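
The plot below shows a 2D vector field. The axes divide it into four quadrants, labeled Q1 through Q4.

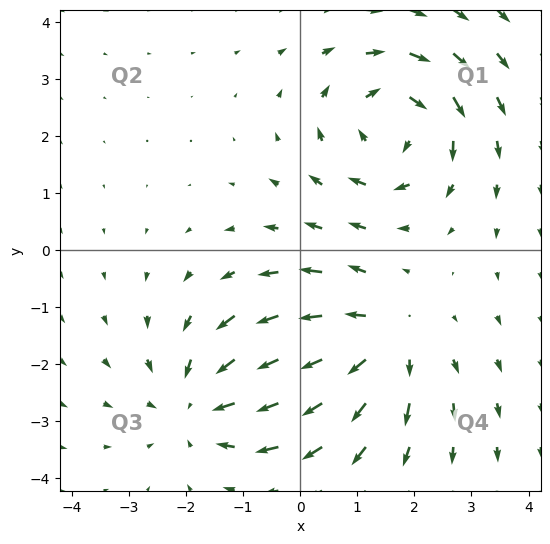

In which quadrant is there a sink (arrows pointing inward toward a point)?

The sink sits at approximately (-1.7, -2.7), which lies in quadrant Q3. The divergence there is about -3, negative as expected for a sink.

Q3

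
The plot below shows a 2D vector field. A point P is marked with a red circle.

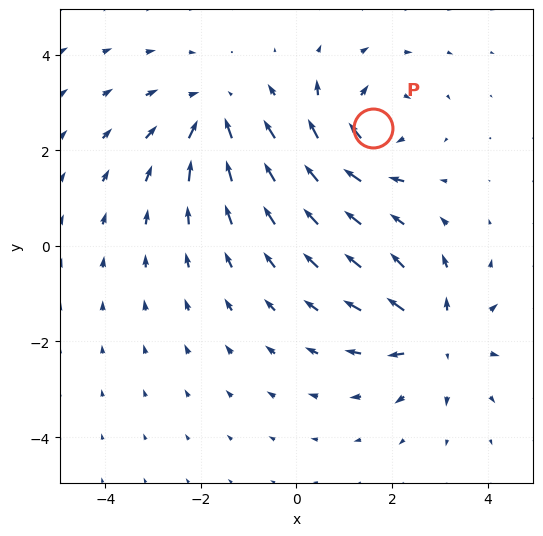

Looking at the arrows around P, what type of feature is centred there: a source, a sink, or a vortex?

At P (1.6, 2.5) the arrows circulate clockwise. Divergence ≈0, curl about -4 — near-zero divergence with nonzero curl is a vortex.

vortex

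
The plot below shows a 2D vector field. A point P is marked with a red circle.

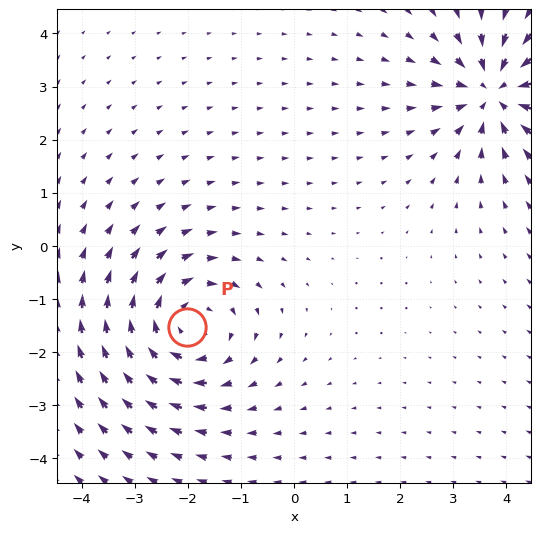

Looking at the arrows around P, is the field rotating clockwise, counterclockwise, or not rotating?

clockwise

Near P at (-2.0, -1.5) the arrows circulate clockwise. The curl (z-component) there is about -4; negative curl means clockwise rotation.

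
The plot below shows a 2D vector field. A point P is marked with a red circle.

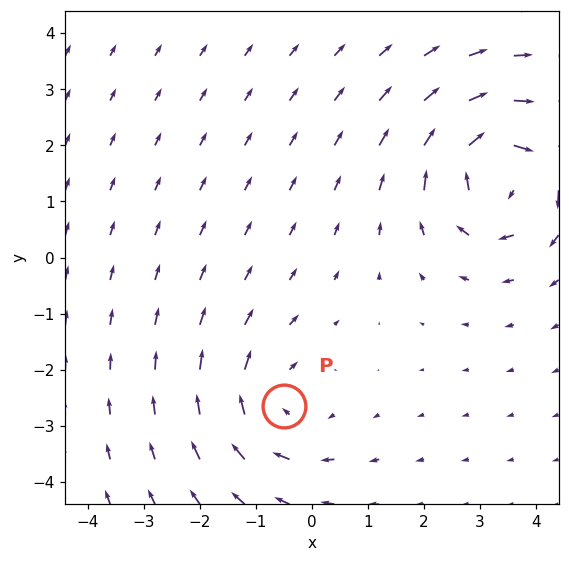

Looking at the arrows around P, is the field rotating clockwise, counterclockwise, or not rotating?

clockwise

Near P at (-0.5, -2.6) the arrows circulate clockwise. The curl (z-component) there is about -3; negative curl means clockwise rotation.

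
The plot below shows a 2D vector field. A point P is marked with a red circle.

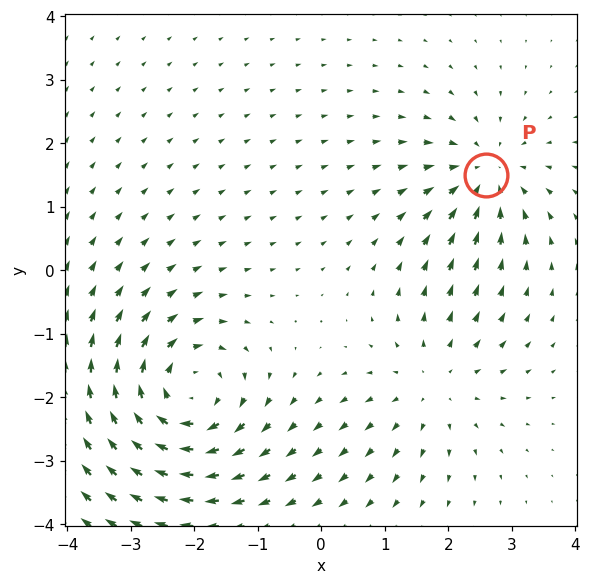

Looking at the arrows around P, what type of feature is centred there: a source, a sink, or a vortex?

sink

At P (2.6, 1.5) the arrows converge inward. Divergence about -4, curl ≈0 — negative divergence with near-zero curl is a sink.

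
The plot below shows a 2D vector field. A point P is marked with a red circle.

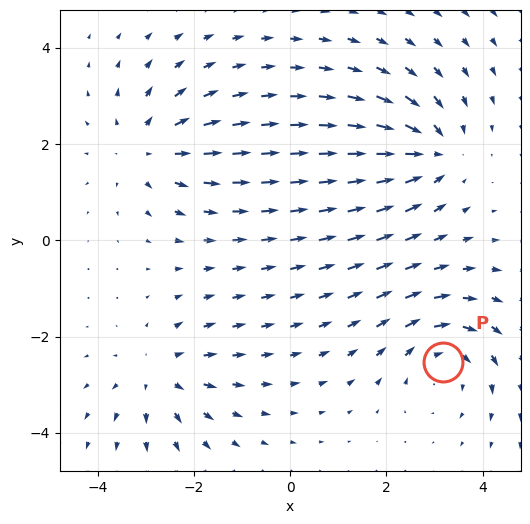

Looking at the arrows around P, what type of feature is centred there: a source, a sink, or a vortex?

At P (3.2, -2.5) the arrows circulate clockwise. Divergence ≈0, curl about -4 — near-zero divergence with nonzero curl is a vortex.

vortex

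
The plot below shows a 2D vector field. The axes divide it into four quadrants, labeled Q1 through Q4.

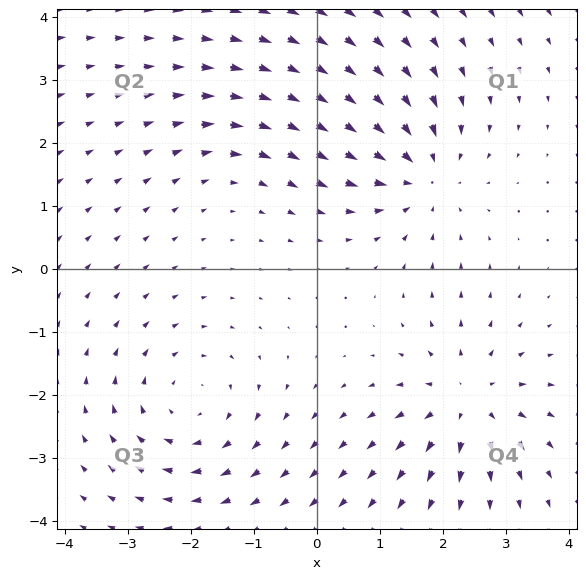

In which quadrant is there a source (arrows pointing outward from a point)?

Q4

The source sits at approximately (2.4, -2.1), which lies in quadrant Q4. The divergence there is about +5, positive as expected for a source.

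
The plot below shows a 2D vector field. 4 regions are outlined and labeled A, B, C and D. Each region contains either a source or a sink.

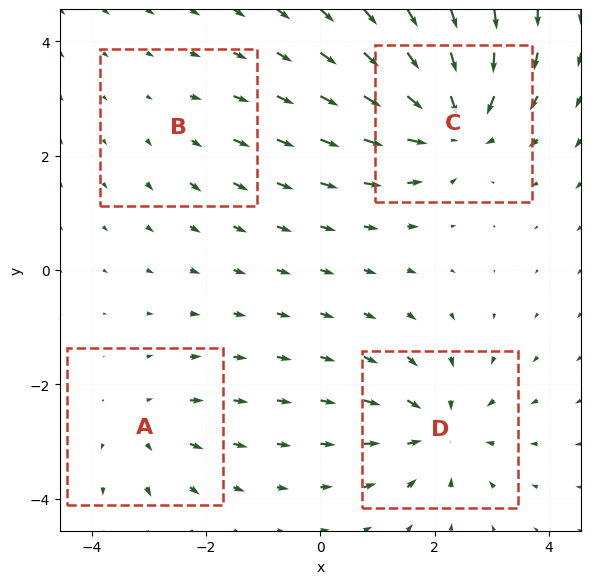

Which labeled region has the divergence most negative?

Divergence at each region's feature centre — A: about +3, B: about +2, C: about -7, D: about -6. Region C is most negative.

C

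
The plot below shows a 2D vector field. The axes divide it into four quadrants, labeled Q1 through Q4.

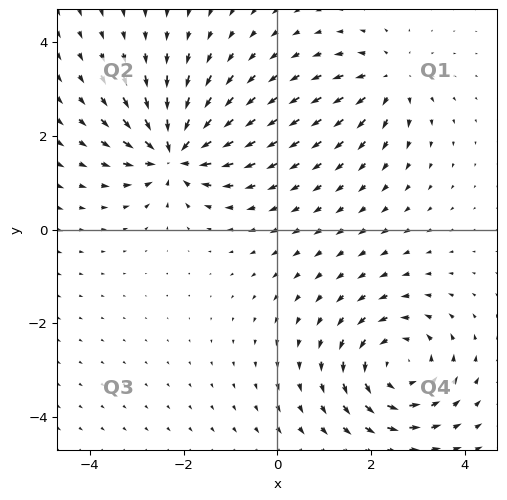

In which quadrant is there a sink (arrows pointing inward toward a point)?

The sink sits at approximately (-2.2, 1.6), which lies in quadrant Q2. The divergence there is about -7, negative as expected for a sink.

Q2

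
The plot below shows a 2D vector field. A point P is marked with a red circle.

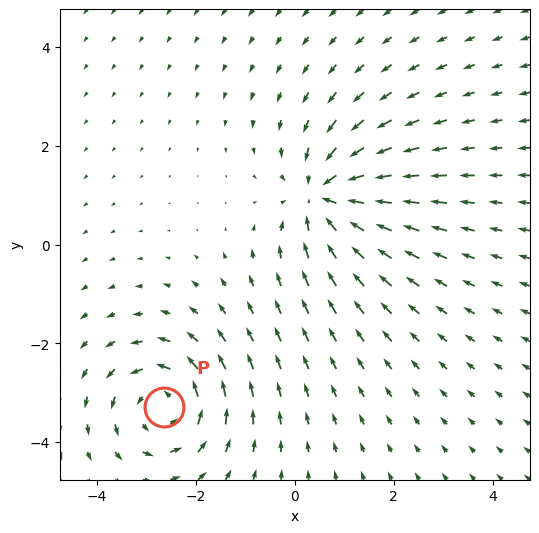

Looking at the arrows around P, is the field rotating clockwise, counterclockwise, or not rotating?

Near P at (-2.7, -3.3) the arrows circulate counterclockwise. The curl (z-component) there is about +4; positive curl means counterclockwise rotation.

counterclockwise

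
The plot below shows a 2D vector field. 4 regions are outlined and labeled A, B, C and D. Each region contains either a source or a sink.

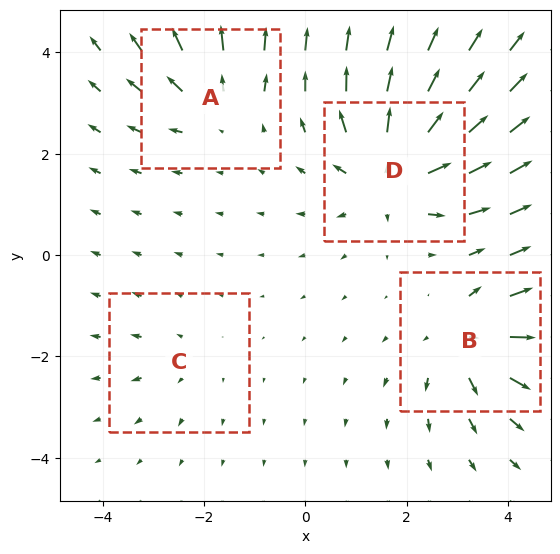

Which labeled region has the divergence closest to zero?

C

Divergence at each region's feature centre — A: about +4, B: about +6, C: about +2, D: about +8. Region C is closest to zero.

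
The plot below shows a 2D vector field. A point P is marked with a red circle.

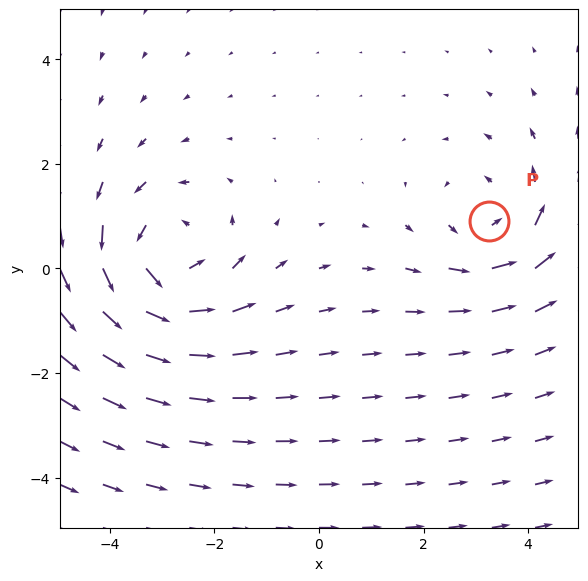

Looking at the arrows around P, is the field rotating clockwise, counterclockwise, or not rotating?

counterclockwise

Near P at (3.3, 0.9) the arrows circulate counterclockwise. The curl (z-component) there is about +3; positive curl means counterclockwise rotation.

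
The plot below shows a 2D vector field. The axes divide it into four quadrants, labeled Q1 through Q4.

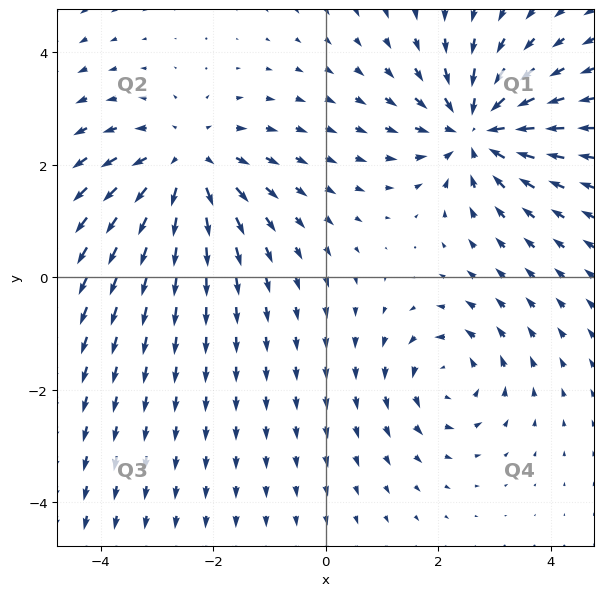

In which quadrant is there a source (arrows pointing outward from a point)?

The source sits at approximately (-2.5, 2.0), which lies in quadrant Q2. The divergence there is about +4, positive as expected for a source.

Q2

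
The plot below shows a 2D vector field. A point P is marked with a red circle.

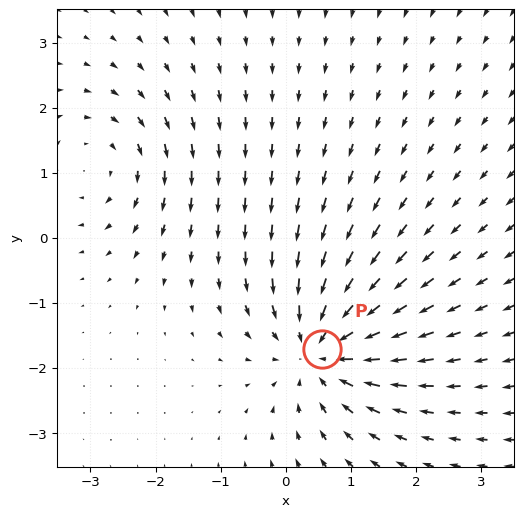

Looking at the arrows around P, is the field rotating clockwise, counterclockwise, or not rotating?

Near P at (0.6, -1.7) the arrows show no circulation. The curl there is ≈0.

not rotating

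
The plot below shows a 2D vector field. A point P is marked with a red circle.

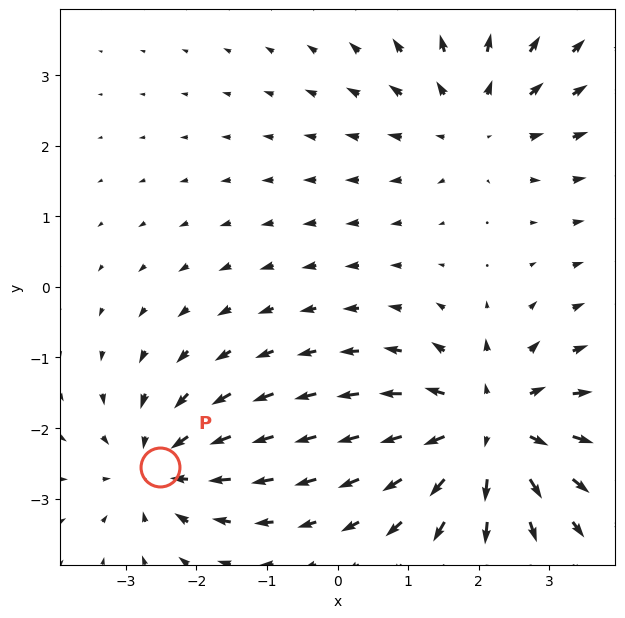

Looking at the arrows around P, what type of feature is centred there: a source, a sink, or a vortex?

sink

At P (-2.5, -2.6) the arrows converge inward. Divergence about -4, curl ≈0 — negative divergence with near-zero curl is a sink.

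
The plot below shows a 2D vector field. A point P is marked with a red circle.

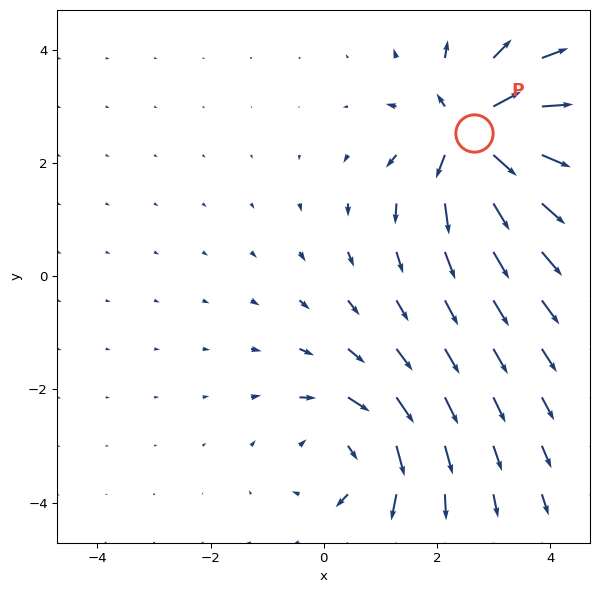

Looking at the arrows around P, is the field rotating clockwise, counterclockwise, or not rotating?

not rotating

Near P at (2.7, 2.5) the arrows show no circulation. The curl there is ≈0.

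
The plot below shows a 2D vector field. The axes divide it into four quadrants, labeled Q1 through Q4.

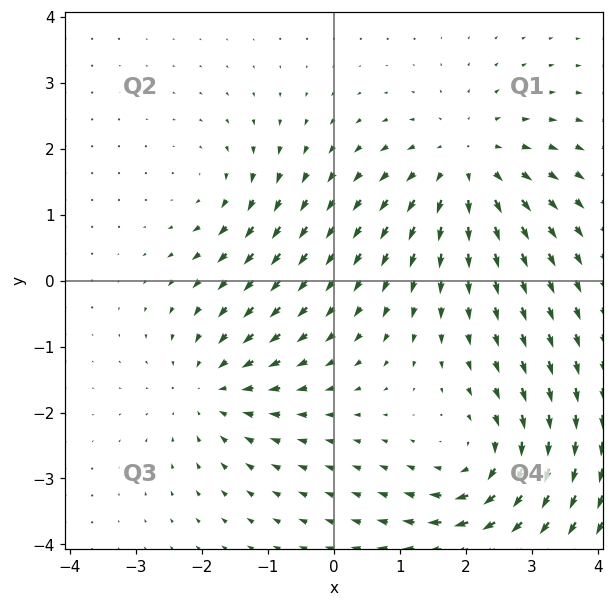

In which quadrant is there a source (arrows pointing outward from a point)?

The source sits at approximately (2.0, 1.7), which lies in quadrant Q1. The divergence there is about +4, positive as expected for a source.

Q1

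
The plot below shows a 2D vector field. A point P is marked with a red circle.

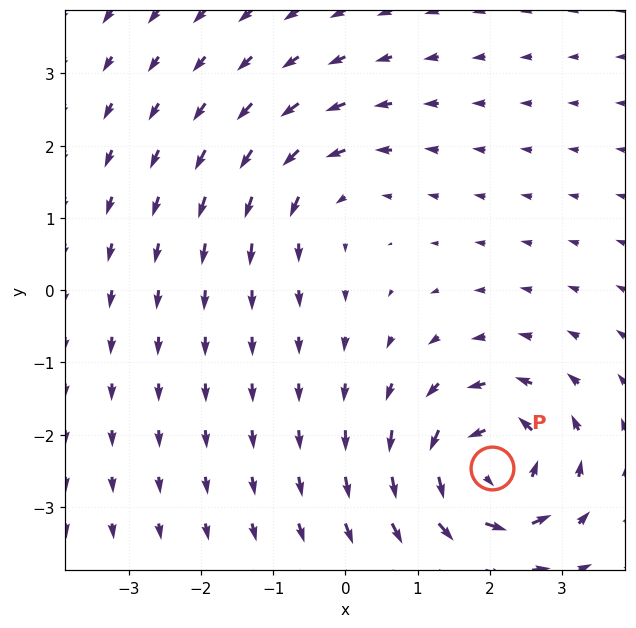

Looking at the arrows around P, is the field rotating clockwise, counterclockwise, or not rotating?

Near P at (2.0, -2.5) the arrows circulate counterclockwise. The curl (z-component) there is about +7; positive curl means counterclockwise rotation.

counterclockwise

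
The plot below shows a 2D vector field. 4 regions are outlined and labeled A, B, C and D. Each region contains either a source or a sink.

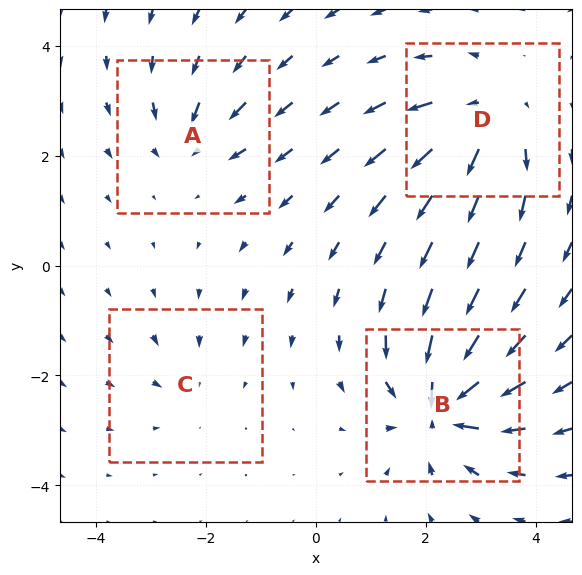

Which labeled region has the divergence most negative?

Divergence at each region's feature centre — A: about -4, B: about -8, C: about -3, D: about +6. Region B is most negative.

B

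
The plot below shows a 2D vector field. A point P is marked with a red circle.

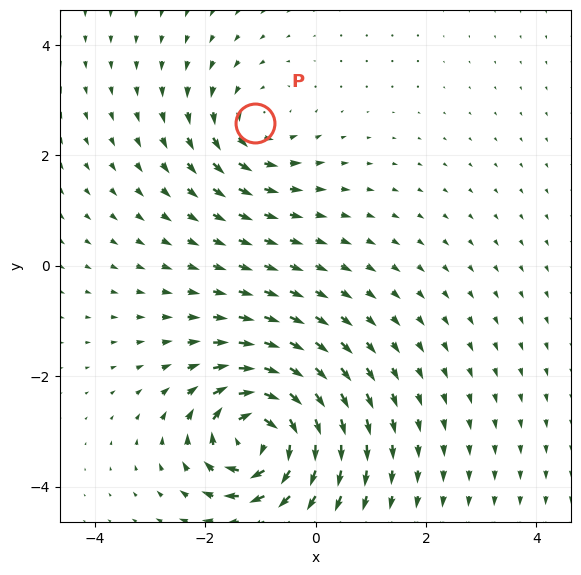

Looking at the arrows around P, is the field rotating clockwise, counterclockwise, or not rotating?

Near P at (-1.1, 2.6) the arrows circulate counterclockwise. The curl (z-component) there is about +3; positive curl means counterclockwise rotation.

counterclockwise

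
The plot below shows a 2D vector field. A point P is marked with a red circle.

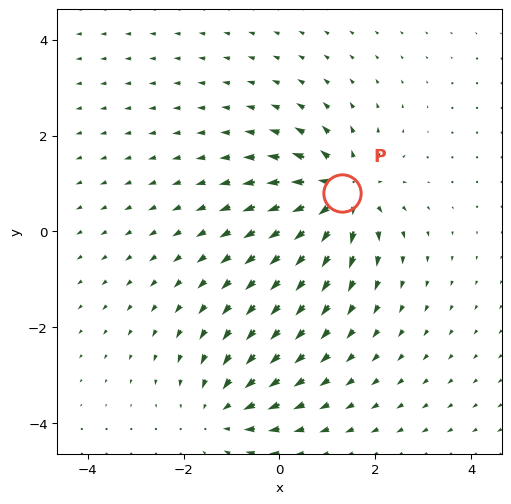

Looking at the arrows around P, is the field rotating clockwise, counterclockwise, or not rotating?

not rotating

Near P at (1.3, 0.8) the arrows show no circulation. The curl there is ≈0.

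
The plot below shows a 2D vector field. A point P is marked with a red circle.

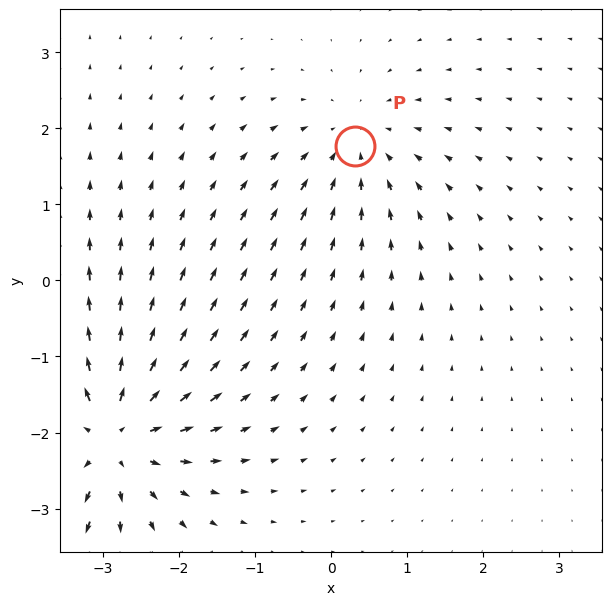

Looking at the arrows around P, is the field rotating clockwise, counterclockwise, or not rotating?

not rotating

Near P at (0.3, 1.8) the arrows show no circulation. The curl there is ≈0.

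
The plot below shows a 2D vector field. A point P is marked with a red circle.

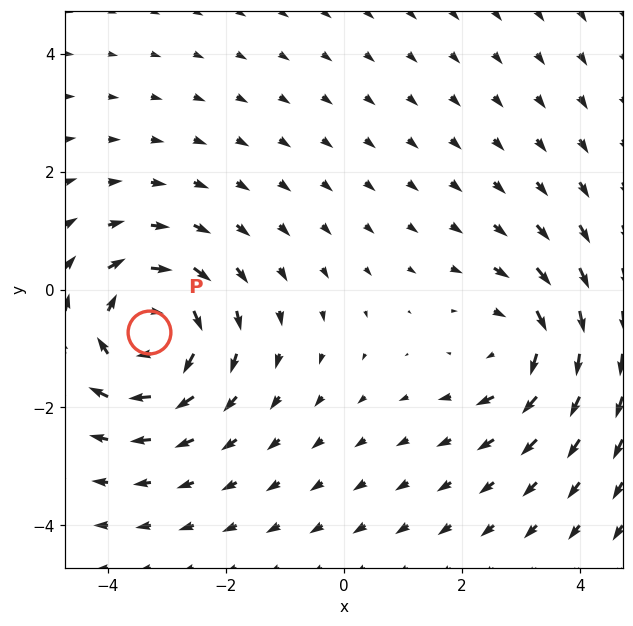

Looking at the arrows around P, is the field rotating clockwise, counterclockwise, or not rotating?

Near P at (-3.3, -0.7) the arrows circulate clockwise. The curl (z-component) there is about -4; negative curl means clockwise rotation.

clockwise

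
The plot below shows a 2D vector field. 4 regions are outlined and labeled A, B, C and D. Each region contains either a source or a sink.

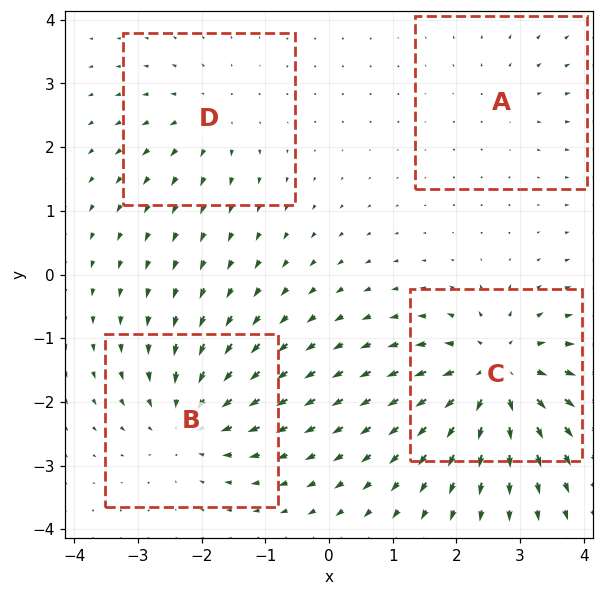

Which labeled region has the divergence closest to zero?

Divergence at each region's feature centre — A: about +2, B: about -5, C: about +7, D: about +3. Region A is closest to zero.

A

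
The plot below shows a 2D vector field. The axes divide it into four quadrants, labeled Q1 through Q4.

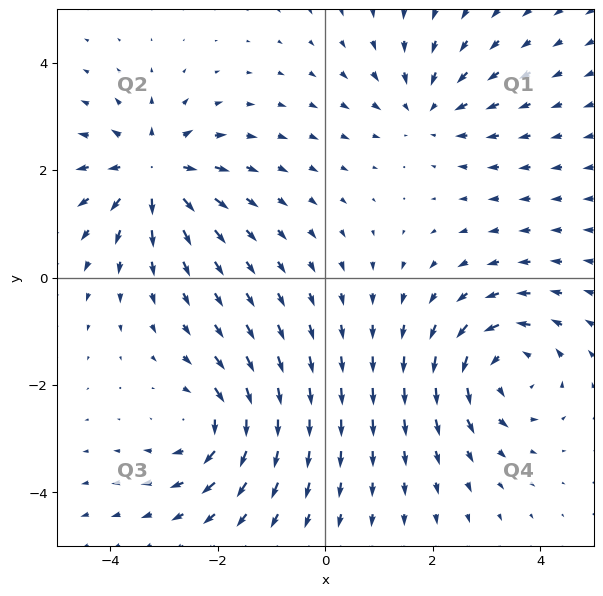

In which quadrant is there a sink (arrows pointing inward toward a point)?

Q1

The sink sits at approximately (1.9, 3.1), which lies in quadrant Q1. The divergence there is about -3, negative as expected for a sink.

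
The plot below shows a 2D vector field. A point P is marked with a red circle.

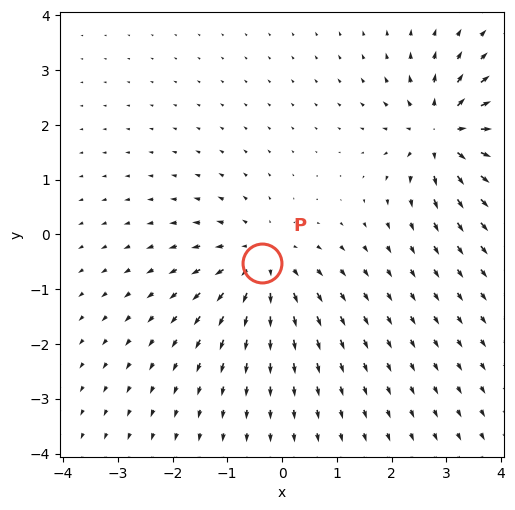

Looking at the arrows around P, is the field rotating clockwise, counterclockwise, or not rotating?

not rotating

Near P at (-0.4, -0.5) the arrows show no circulation. The curl there is ≈0.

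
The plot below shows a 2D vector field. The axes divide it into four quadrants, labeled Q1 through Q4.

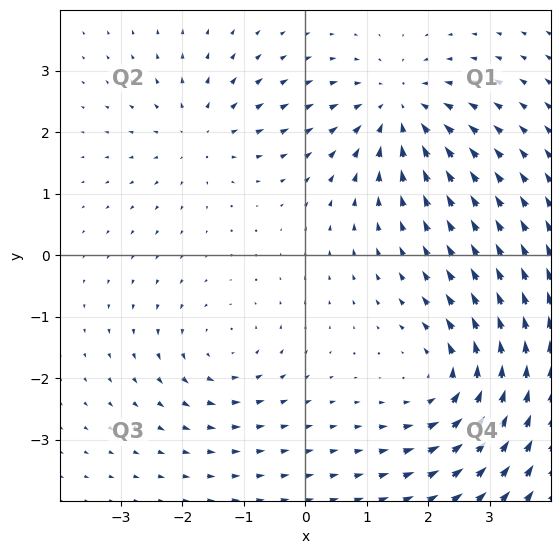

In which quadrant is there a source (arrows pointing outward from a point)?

The source sits at approximately (-1.7, 2.0), which lies in quadrant Q2. The divergence there is about +3, positive as expected for a source.

Q2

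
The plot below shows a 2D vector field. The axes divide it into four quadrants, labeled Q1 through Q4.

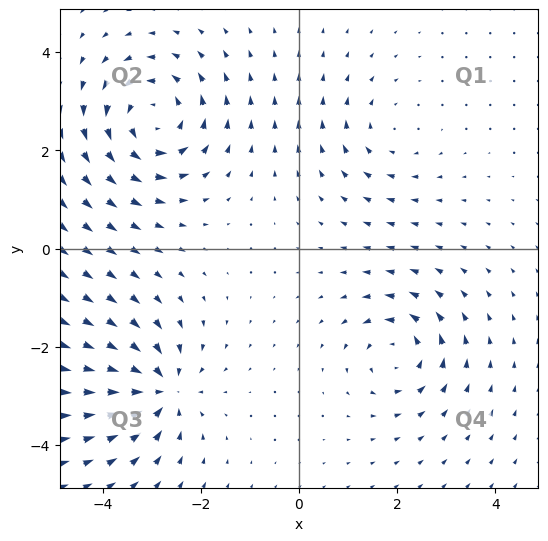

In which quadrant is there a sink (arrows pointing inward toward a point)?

The sink sits at approximately (-2.8, -2.9), which lies in quadrant Q3. The divergence there is about -5, negative as expected for a sink.

Q3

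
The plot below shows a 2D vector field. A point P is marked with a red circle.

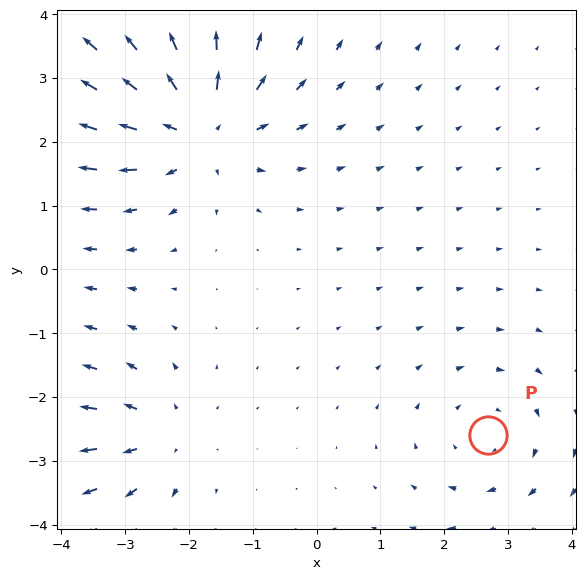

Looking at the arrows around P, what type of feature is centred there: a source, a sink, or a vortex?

At P (2.7, -2.6) the arrows circulate clockwise. Divergence ≈0, curl about -2 — near-zero divergence with nonzero curl is a vortex.

vortex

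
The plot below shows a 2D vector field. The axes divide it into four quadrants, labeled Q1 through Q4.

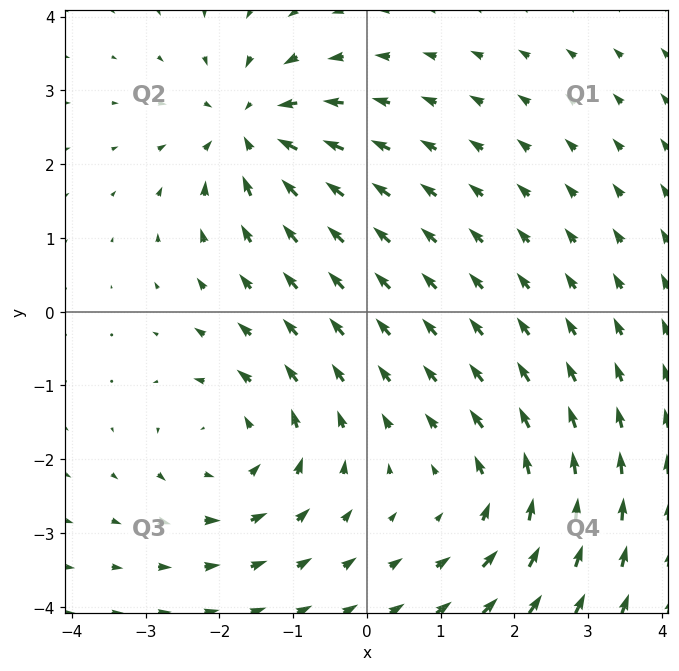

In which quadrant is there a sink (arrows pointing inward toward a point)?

The sink sits at approximately (-1.6, 2.5), which lies in quadrant Q2. The divergence there is about -6, negative as expected for a sink.

Q2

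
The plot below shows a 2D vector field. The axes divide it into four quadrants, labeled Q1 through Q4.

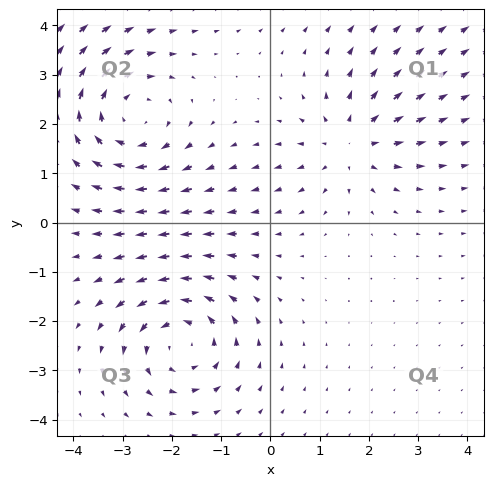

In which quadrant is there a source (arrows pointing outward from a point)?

Q1

The source sits at approximately (1.6, 1.6), which lies in quadrant Q1. The divergence there is about +4, positive as expected for a source.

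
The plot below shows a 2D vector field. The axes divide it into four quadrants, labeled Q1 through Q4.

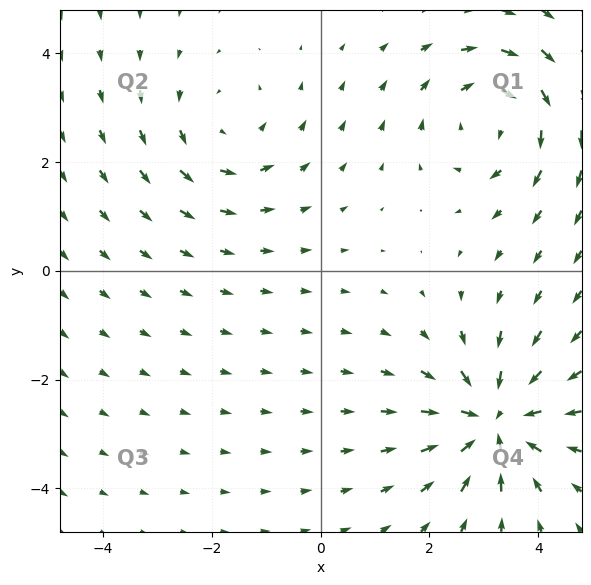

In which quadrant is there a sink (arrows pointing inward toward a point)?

Q4

The sink sits at approximately (3.2, -2.8), which lies in quadrant Q4. The divergence there is about -6, negative as expected for a sink.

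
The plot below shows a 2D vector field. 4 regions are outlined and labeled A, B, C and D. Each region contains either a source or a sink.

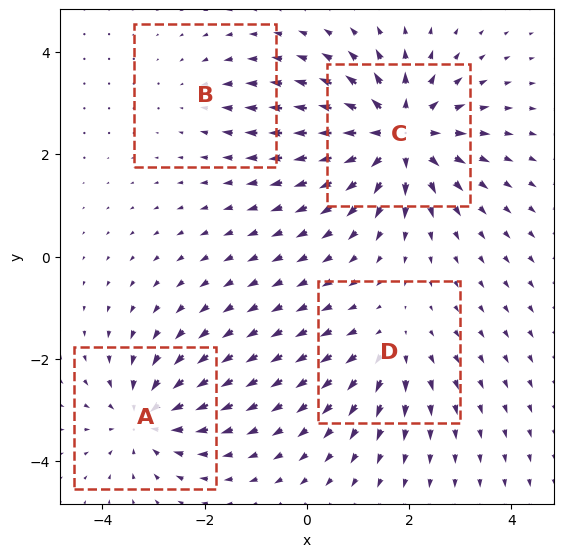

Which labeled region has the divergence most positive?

C

Divergence at each region's feature centre — A: about -5, B: about -2, C: about +8, D: about +4. Region C is most positive.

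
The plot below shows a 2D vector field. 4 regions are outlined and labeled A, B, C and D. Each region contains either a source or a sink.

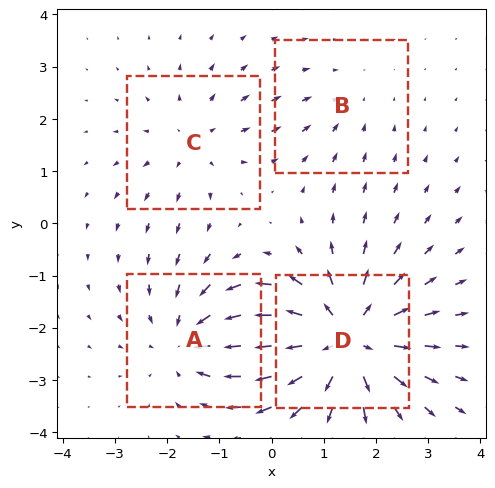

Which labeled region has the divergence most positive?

D

Divergence at each region's feature centre — A: about -4, B: about -2, C: about +3, D: about +6. Region D is most positive.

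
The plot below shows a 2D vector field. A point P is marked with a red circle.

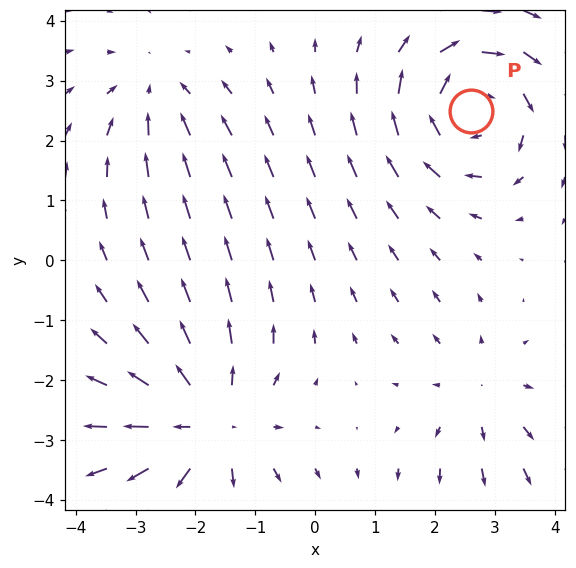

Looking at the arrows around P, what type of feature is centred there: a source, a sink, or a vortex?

At P (2.6, 2.5) the arrows circulate clockwise. Divergence ≈0, curl about -4 — near-zero divergence with nonzero curl is a vortex.

vortex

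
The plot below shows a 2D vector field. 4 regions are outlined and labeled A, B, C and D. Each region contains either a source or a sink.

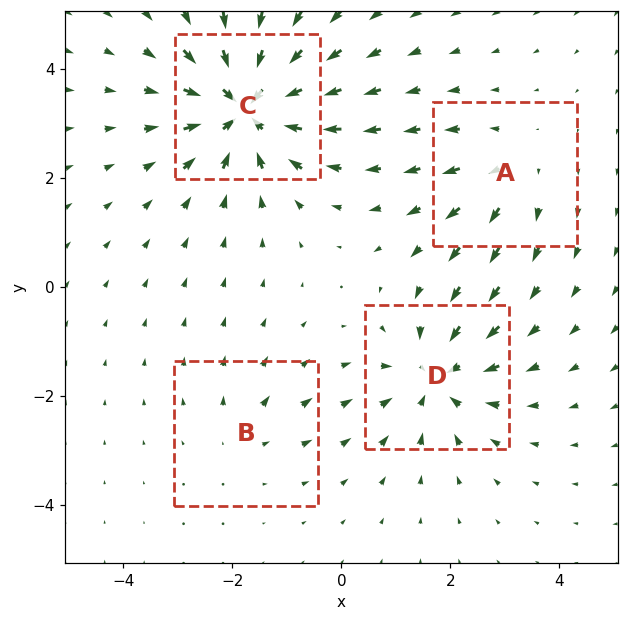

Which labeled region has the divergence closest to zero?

B

Divergence at each region's feature centre — A: about +3, B: about +2, C: about -7, D: about -5. Region B is closest to zero.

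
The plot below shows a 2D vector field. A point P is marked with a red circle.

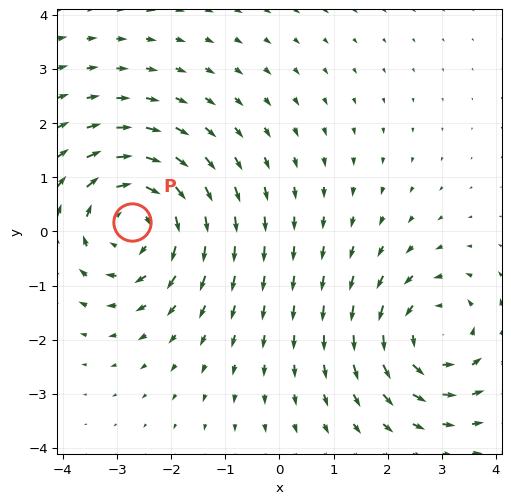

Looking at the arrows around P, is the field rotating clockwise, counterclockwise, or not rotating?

Near P at (-2.7, 0.2) the arrows circulate clockwise. The curl (z-component) there is about -4; negative curl means clockwise rotation.

clockwise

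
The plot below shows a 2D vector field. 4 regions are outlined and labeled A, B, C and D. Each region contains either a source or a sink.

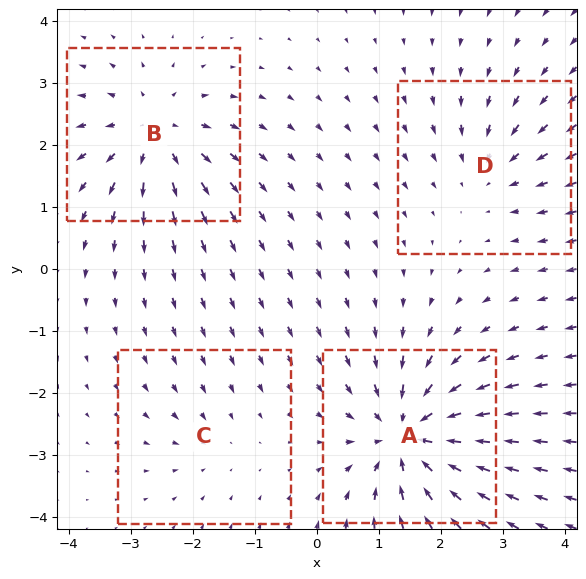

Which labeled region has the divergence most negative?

A

Divergence at each region's feature centre — A: about -8, B: about +5, C: about -2, D: about -4. Region A is most negative.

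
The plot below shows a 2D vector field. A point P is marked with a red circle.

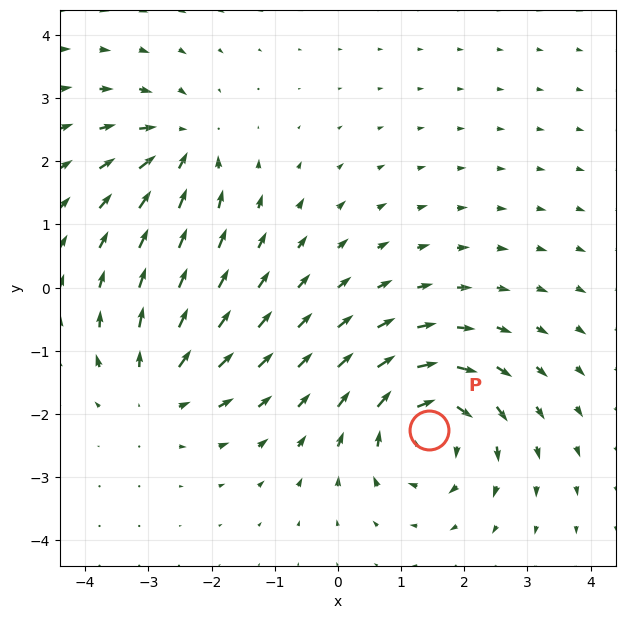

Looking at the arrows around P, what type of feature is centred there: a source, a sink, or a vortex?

vortex

At P (1.4, -2.3) the arrows circulate clockwise. Divergence ≈0, curl about -6 — near-zero divergence with nonzero curl is a vortex.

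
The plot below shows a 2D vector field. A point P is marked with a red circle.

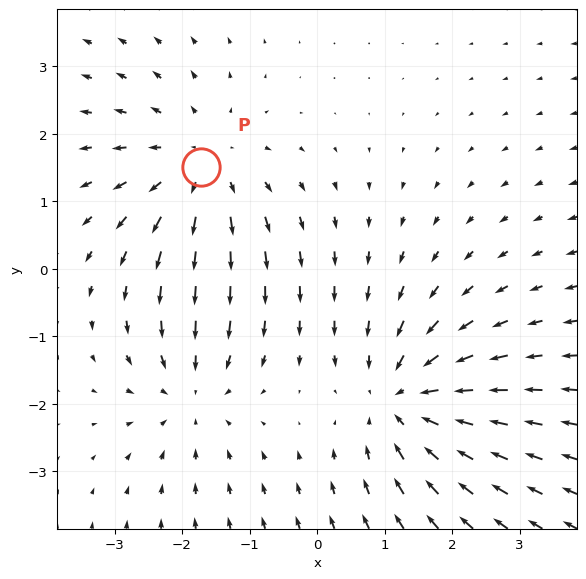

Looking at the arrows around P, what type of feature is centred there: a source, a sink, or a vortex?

source

At P (-1.7, 1.5) the arrows spread outward. Divergence about +3, curl ≈0 — positive divergence with near-zero curl is a source.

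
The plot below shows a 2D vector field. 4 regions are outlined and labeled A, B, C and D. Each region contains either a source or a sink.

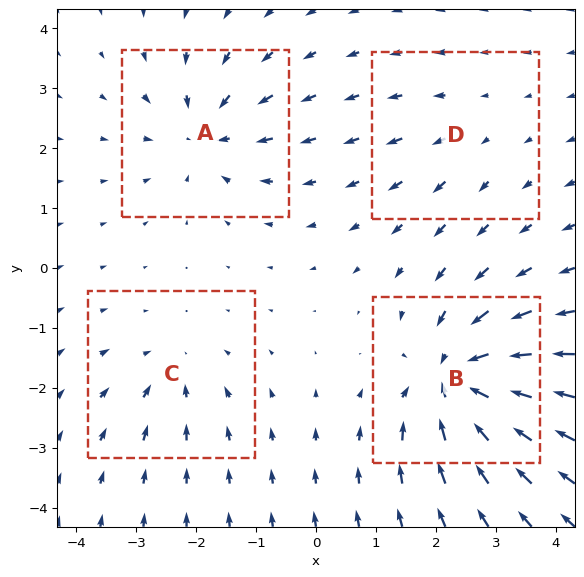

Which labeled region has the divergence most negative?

B

Divergence at each region's feature centre — A: about -5, B: about -8, C: about -4, D: about +2. Region B is most negative.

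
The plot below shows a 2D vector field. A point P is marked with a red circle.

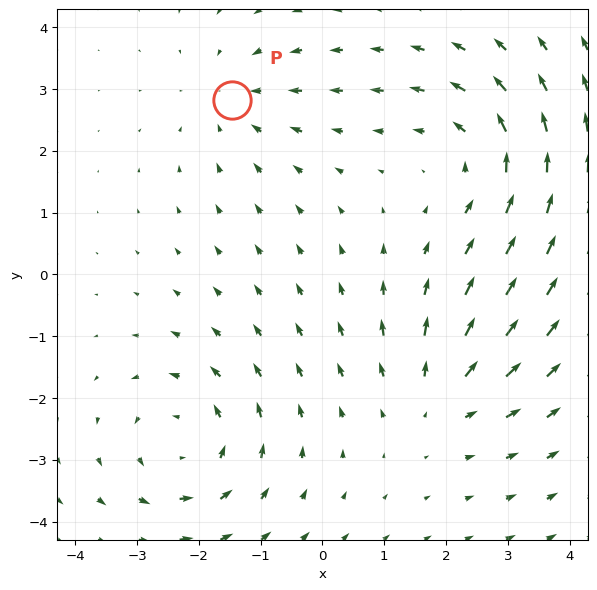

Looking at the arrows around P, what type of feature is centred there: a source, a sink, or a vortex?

sink

At P (-1.5, 2.8) the arrows converge inward. Divergence about -3, curl ≈0 — negative divergence with near-zero curl is a sink.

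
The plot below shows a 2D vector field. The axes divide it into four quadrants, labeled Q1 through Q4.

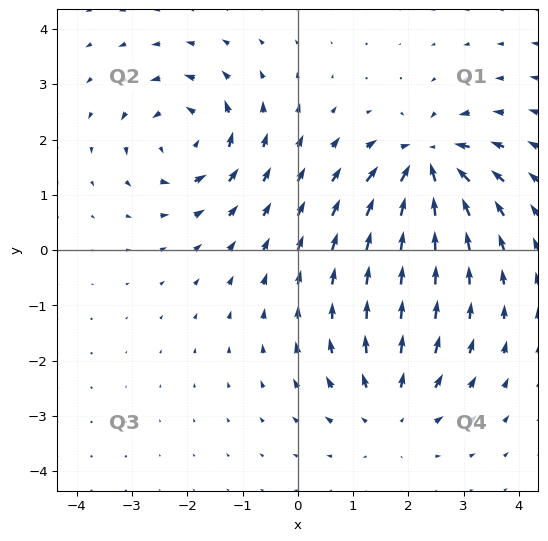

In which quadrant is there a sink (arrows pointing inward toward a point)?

Q1

The sink sits at approximately (2.4, 1.6), which lies in quadrant Q1. The divergence there is about -6, negative as expected for a sink.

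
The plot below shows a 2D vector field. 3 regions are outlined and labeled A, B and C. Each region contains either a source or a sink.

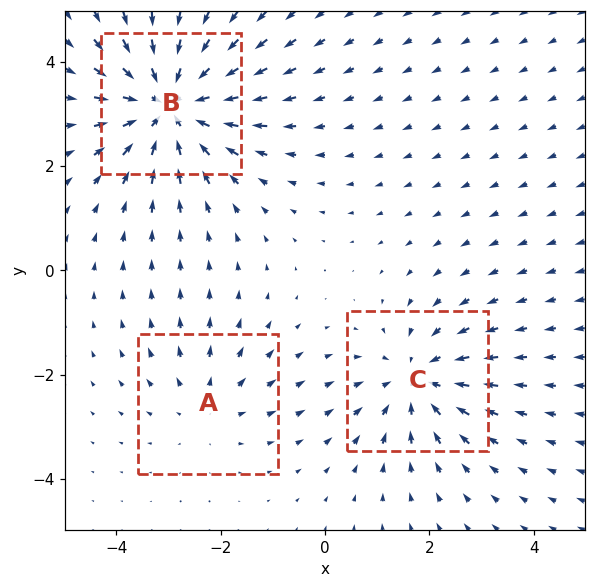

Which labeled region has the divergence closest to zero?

Divergence at each region's feature centre — A: about +2, B: about -4, C: about -3. Region A is closest to zero.

A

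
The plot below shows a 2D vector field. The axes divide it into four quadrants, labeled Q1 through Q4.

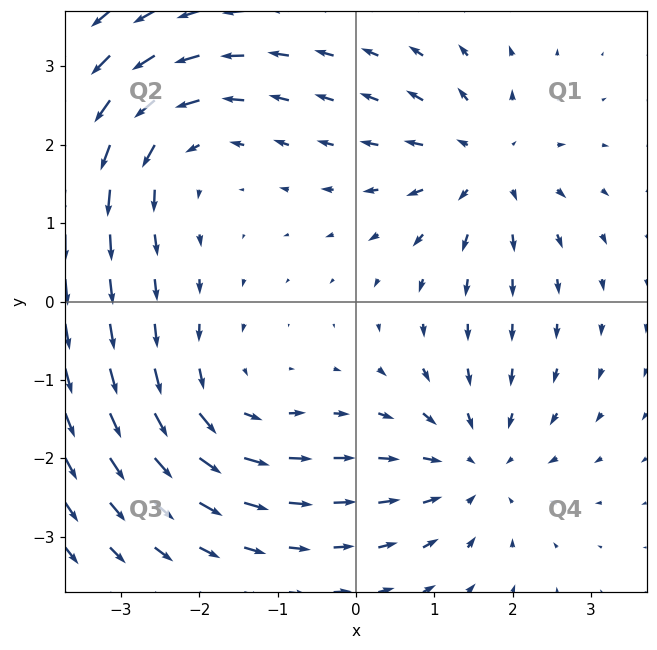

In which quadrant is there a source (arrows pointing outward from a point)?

Q1

The source sits at approximately (1.6, 1.7), which lies in quadrant Q1. The divergence there is about +5, positive as expected for a source.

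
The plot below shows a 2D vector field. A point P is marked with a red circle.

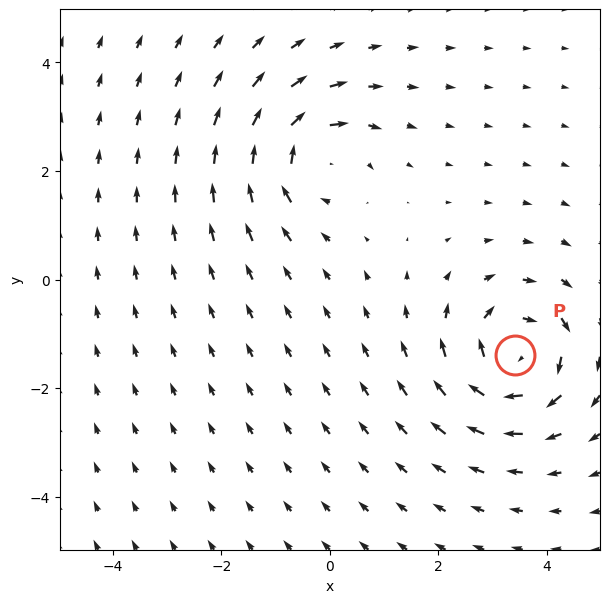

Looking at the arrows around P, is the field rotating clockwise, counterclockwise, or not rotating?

Near P at (3.4, -1.4) the arrows circulate clockwise. The curl (z-component) there is about -5; negative curl means clockwise rotation.

clockwise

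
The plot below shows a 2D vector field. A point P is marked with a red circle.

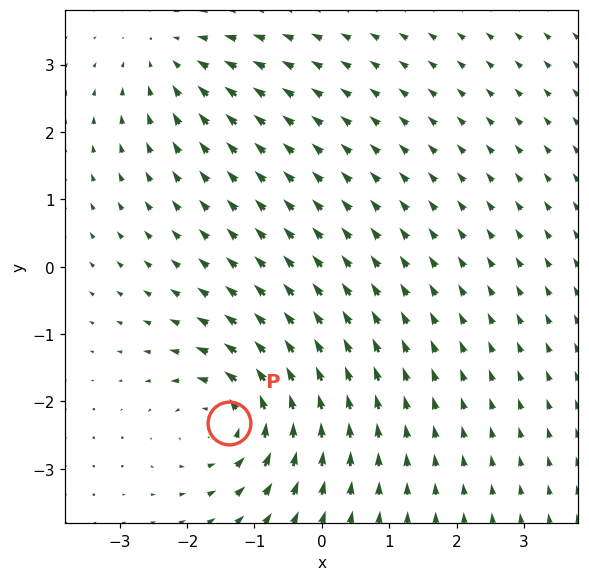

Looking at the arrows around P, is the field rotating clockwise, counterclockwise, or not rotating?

counterclockwise

Near P at (-1.4, -2.3) the arrows circulate counterclockwise. The curl (z-component) there is about +5; positive curl means counterclockwise rotation.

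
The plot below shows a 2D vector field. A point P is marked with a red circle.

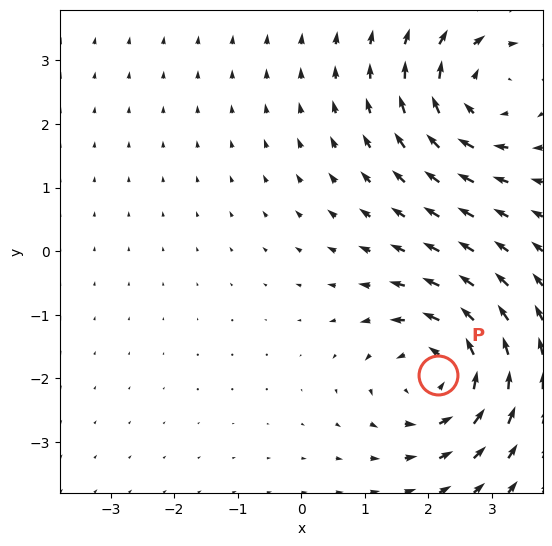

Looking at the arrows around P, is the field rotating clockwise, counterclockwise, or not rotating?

counterclockwise

Near P at (2.1, -1.9) the arrows circulate counterclockwise. The curl (z-component) there is about +5; positive curl means counterclockwise rotation.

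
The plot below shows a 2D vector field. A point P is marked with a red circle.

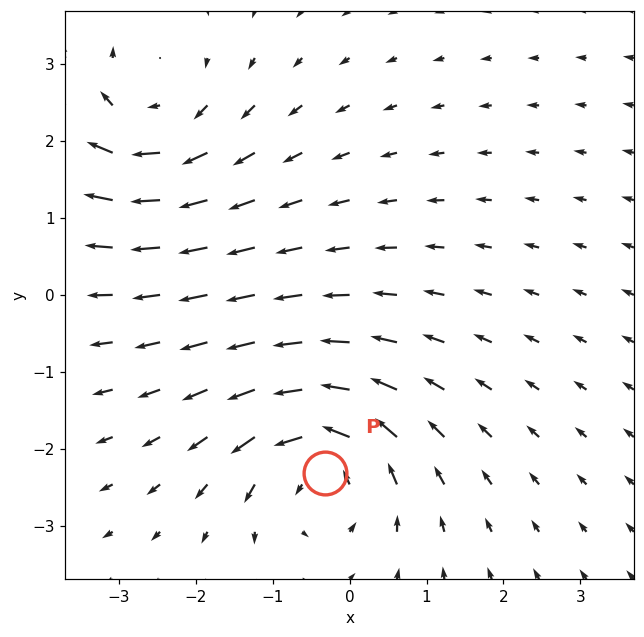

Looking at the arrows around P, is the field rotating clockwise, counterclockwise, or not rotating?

counterclockwise

Near P at (-0.3, -2.3) the arrows circulate counterclockwise. The curl (z-component) there is about +5; positive curl means counterclockwise rotation.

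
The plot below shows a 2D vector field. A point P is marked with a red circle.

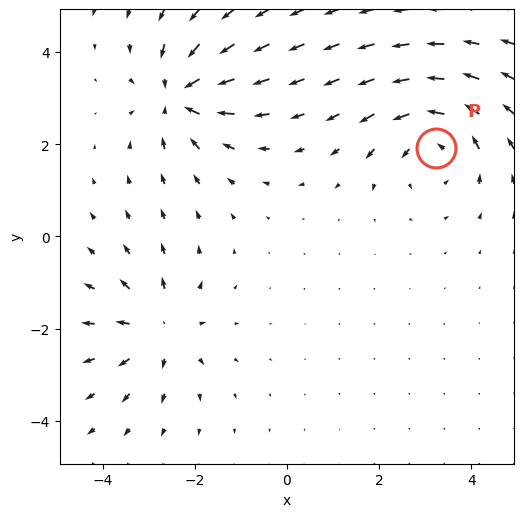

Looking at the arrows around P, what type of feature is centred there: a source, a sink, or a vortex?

At P (3.2, 1.9) the arrows circulate counterclockwise. Divergence ≈0, curl about +4 — near-zero divergence with nonzero curl is a vortex.

vortex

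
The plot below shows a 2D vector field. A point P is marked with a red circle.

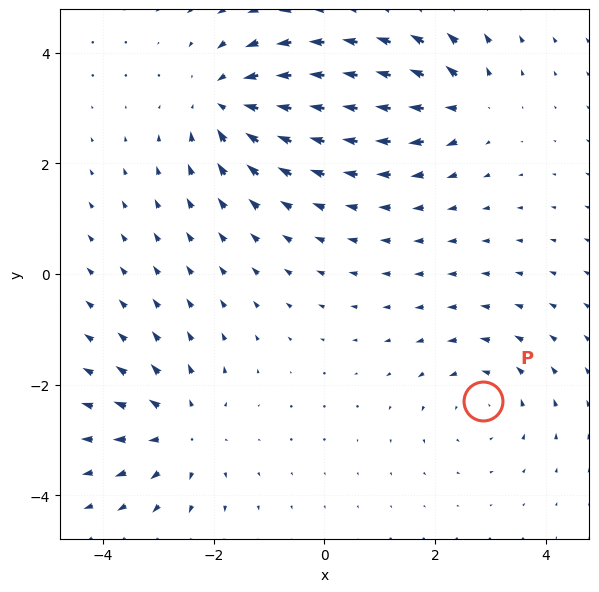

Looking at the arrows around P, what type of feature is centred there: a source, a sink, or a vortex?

vortex

At P (2.9, -2.3) the arrows circulate counterclockwise. Divergence ≈0, curl about +4 — near-zero divergence with nonzero curl is a vortex.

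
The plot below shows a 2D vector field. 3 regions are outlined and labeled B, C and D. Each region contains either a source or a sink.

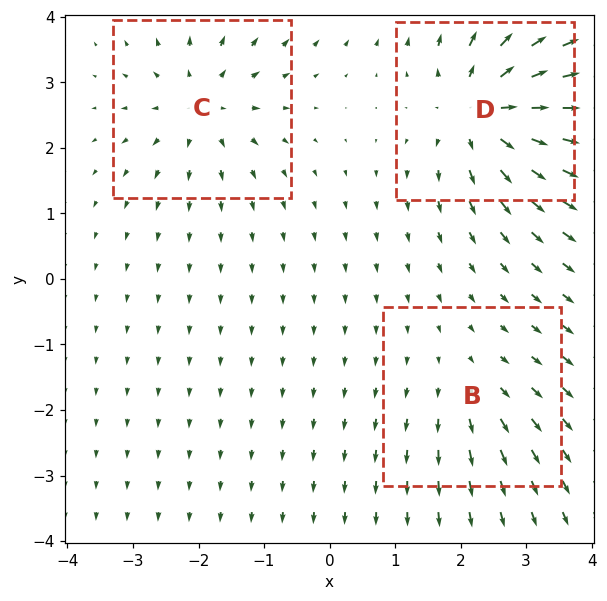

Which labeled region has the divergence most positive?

Divergence at each region's feature centre — B: about +2, C: about +4, D: about +6. Region D is most positive.

D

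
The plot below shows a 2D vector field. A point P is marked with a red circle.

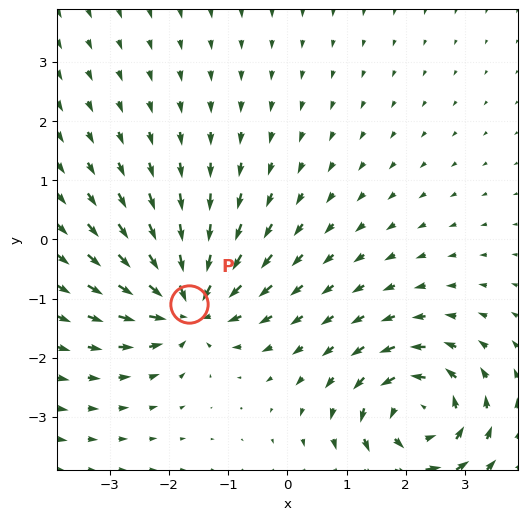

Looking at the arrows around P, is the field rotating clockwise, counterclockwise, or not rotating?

not rotating

Near P at (-1.7, -1.1) the arrows show no circulation. The curl there is ≈0.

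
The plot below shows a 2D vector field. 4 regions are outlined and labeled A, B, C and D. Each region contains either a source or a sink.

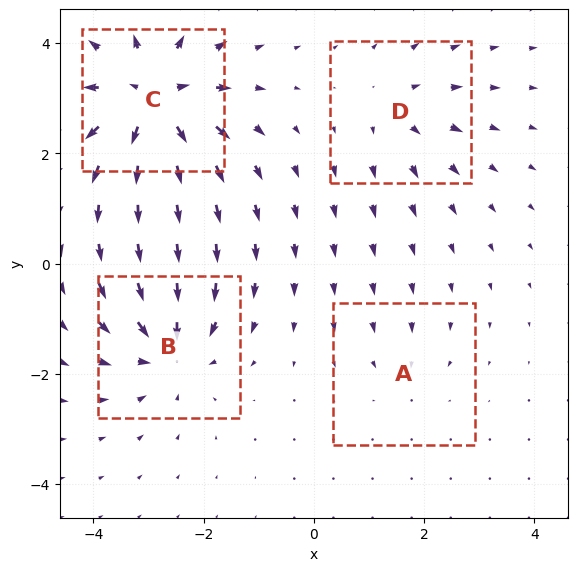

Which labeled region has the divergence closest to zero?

A

Divergence at each region's feature centre — A: about -2, B: about -6, C: about +8, D: about +3. Region A is closest to zero.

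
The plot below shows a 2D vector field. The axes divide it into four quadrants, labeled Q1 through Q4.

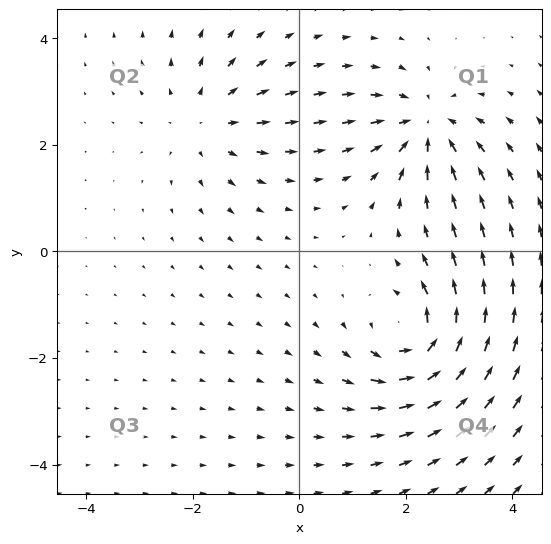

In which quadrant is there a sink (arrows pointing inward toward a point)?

Q1

The sink sits at approximately (2.4, 2.4), which lies in quadrant Q1. The divergence there is about -4, negative as expected for a sink.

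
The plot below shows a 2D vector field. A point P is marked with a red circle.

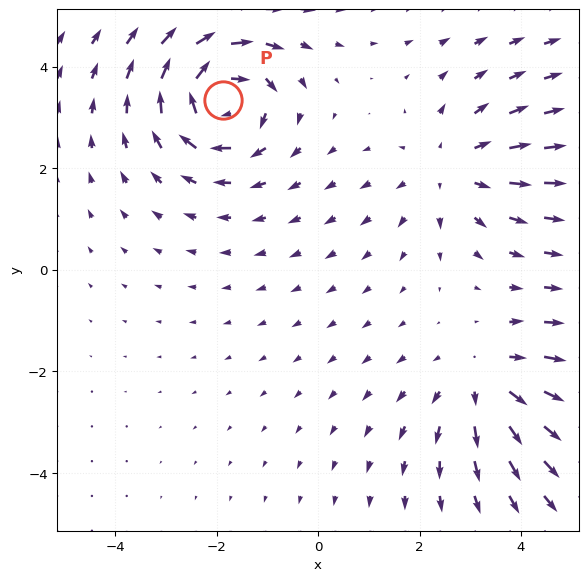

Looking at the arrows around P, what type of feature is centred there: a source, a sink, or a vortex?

At P (-1.9, 3.3) the arrows circulate clockwise. Divergence ≈0, curl about -6 — near-zero divergence with nonzero curl is a vortex.

vortex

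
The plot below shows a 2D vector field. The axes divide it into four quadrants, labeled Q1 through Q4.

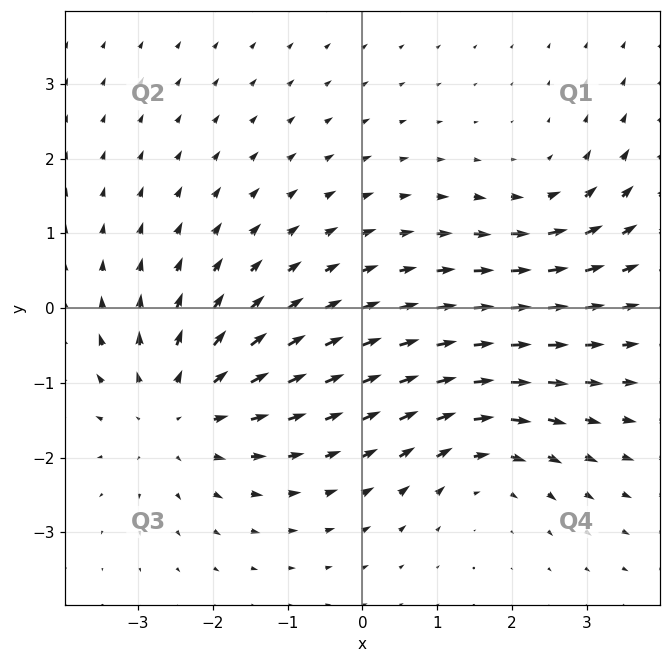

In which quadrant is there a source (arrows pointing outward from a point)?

Q3

The source sits at approximately (-2.5, -1.4), which lies in quadrant Q3. The divergence there is about +4, positive as expected for a source.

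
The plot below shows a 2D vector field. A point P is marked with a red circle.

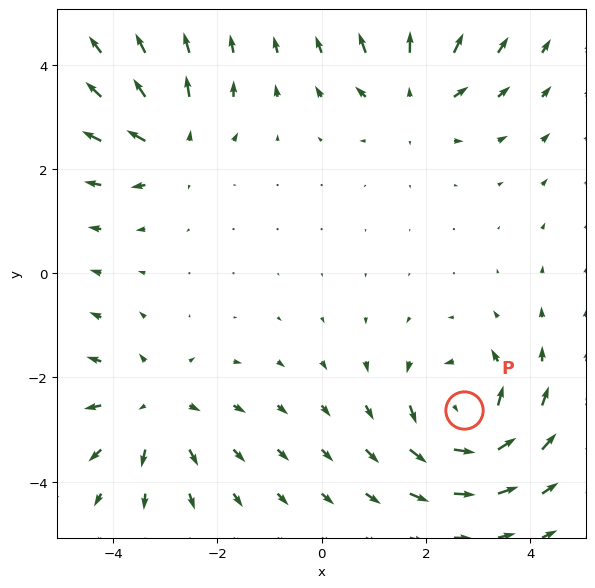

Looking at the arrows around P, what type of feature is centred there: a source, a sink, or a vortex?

vortex

At P (2.7, -2.6) the arrows circulate counterclockwise. Divergence ≈0, curl about +5 — near-zero divergence with nonzero curl is a vortex.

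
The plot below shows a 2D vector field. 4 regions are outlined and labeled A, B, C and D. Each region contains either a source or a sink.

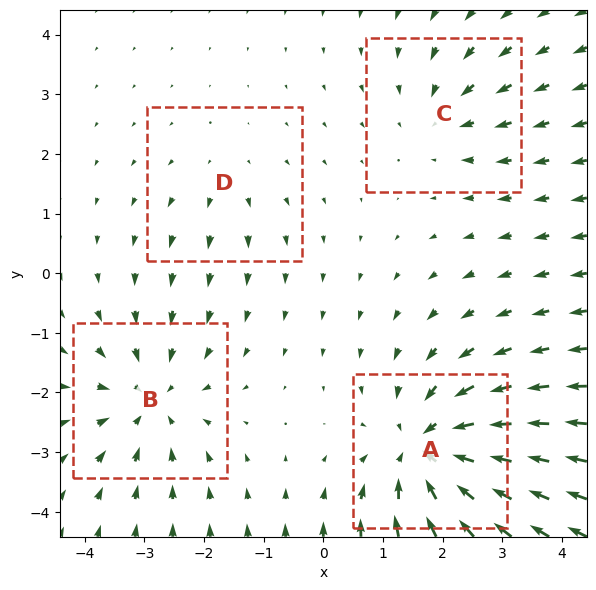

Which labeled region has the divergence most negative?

Divergence at each region's feature centre — A: about -7, B: about -5, C: about -3, D: about +2. Region A is most negative.

A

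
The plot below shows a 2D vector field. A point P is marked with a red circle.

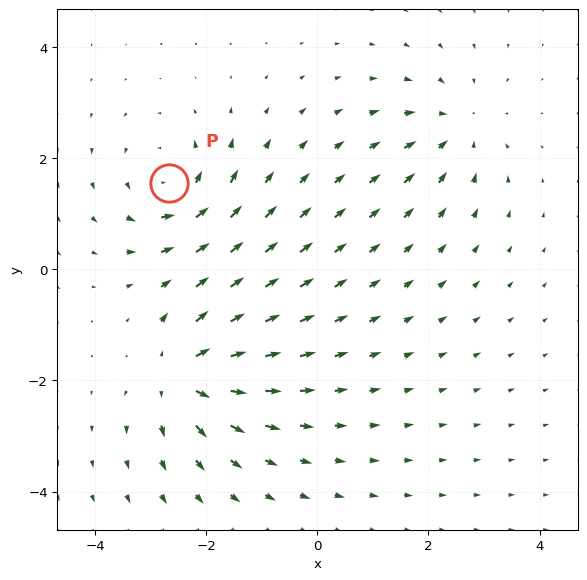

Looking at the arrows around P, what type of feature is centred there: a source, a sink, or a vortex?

vortex

At P (-2.7, 1.6) the arrows circulate counterclockwise. Divergence ≈0, curl about +5 — near-zero divergence with nonzero curl is a vortex.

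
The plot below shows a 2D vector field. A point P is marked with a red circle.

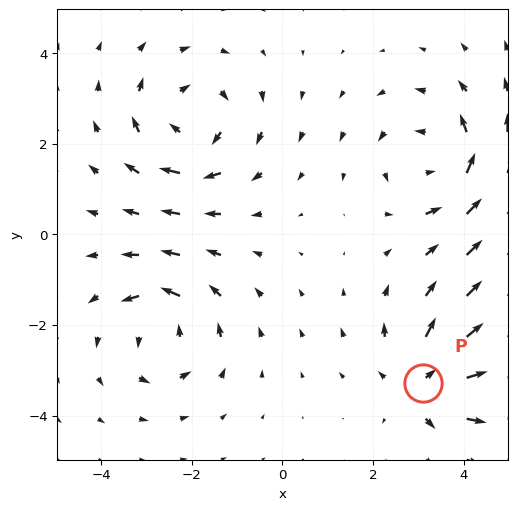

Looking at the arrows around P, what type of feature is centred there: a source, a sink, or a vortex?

At P (3.1, -3.3) the arrows spread outward. Divergence about +5, curl ≈0 — positive divergence with near-zero curl is a source.

source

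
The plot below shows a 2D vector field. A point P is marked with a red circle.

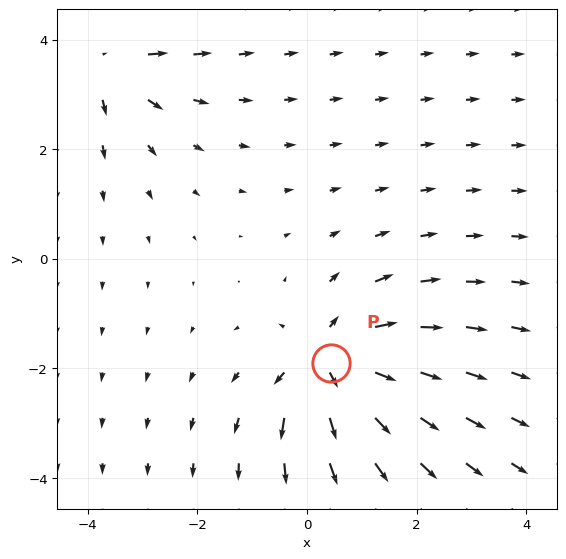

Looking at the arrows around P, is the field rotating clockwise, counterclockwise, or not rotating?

not rotating

Near P at (0.4, -1.9) the arrows show no circulation. The curl there is ≈0.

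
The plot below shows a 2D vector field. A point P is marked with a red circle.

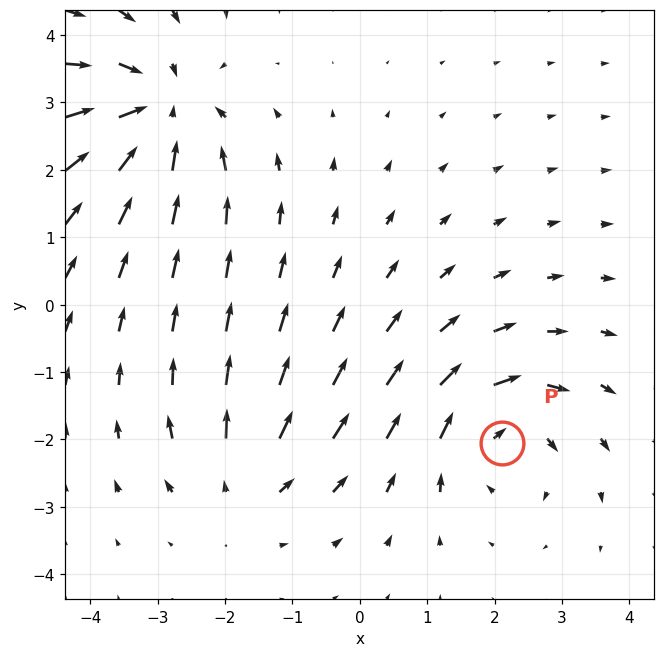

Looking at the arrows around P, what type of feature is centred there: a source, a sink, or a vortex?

vortex

At P (2.1, -2.1) the arrows circulate clockwise. Divergence ≈0, curl about -4 — near-zero divergence with nonzero curl is a vortex.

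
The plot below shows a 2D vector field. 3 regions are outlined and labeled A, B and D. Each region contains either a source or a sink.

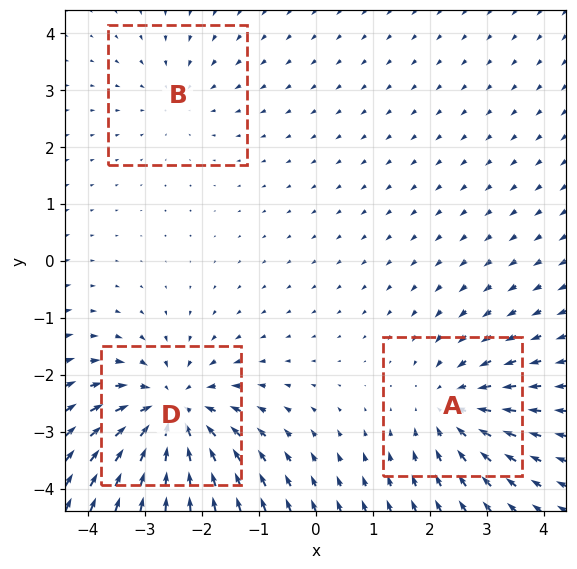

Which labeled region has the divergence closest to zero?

B

Divergence at each region's feature centre — A: about -3, B: about -2, D: about -5. Region B is closest to zero.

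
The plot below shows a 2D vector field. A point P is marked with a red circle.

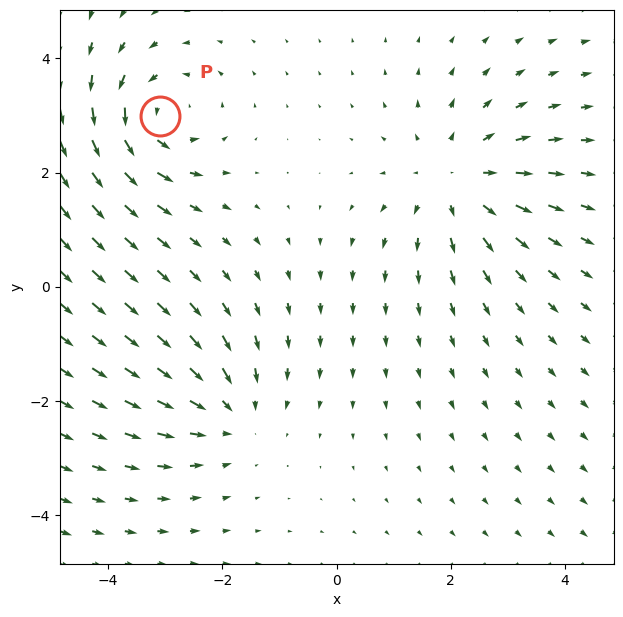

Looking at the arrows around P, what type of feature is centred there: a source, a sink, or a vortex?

At P (-3.1, 3.0) the arrows circulate counterclockwise. Divergence ≈0, curl about +4 — near-zero divergence with nonzero curl is a vortex.

vortex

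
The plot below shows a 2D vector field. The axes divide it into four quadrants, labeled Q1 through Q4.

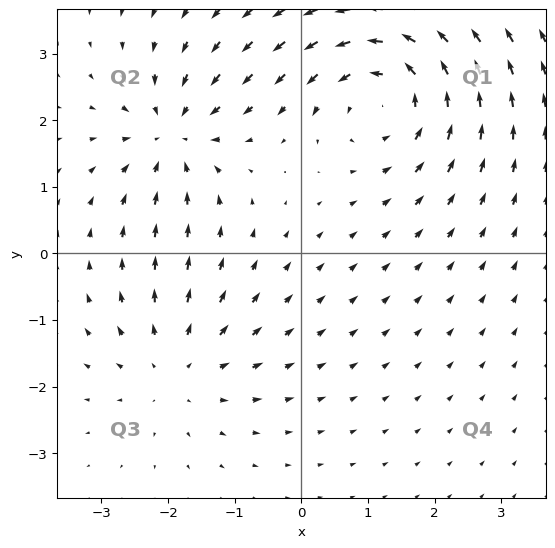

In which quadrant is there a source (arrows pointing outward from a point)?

Q3

The source sits at approximately (-1.9, -1.7), which lies in quadrant Q3. The divergence there is about +2, positive as expected for a source.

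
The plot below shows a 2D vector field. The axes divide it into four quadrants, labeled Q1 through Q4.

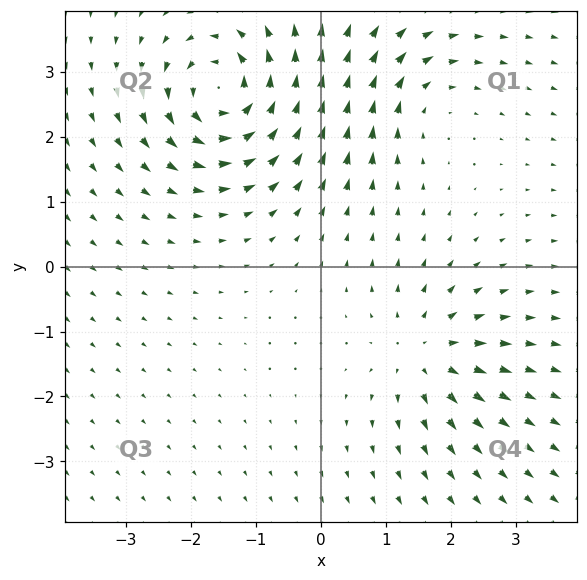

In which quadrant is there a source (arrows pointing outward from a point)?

Q4

The source sits at approximately (1.6, -1.3), which lies in quadrant Q4. The divergence there is about +4, positive as expected for a source.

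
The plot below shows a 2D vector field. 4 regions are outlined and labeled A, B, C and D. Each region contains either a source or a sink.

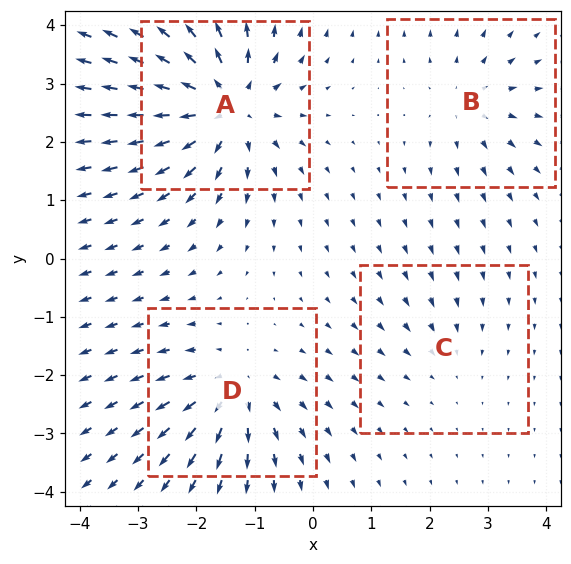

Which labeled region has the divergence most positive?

Divergence at each region's feature centre — A: about +8, B: about +4, C: about -2, D: about +5. Region A is most positive.

A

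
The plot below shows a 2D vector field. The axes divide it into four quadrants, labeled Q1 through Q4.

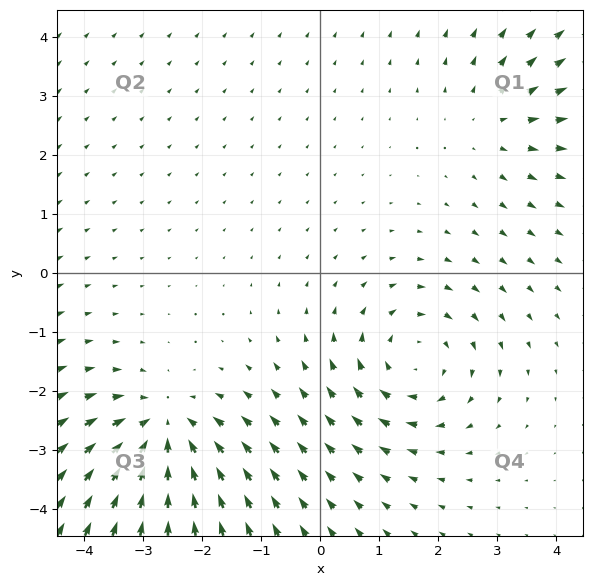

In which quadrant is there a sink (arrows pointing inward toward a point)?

The sink sits at approximately (-2.7, -2.7), which lies in quadrant Q3. The divergence there is about -4, negative as expected for a sink.

Q3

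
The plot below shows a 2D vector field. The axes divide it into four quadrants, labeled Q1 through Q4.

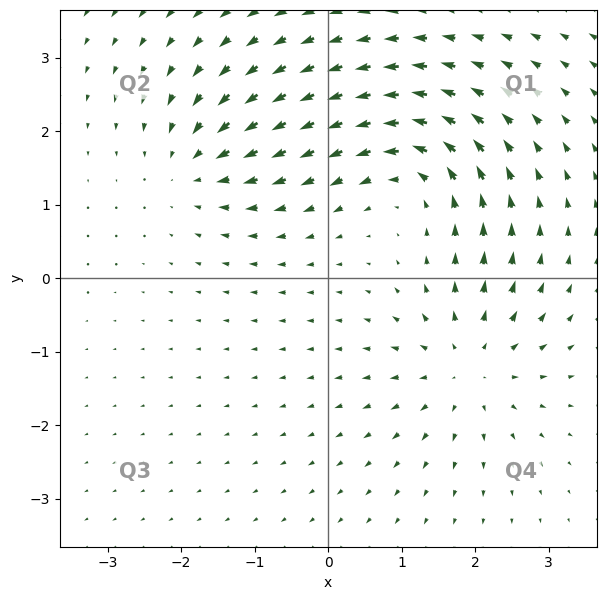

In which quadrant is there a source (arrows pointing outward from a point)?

Q4

The source sits at approximately (1.9, -1.2), which lies in quadrant Q4. The divergence there is about +5, positive as expected for a source.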